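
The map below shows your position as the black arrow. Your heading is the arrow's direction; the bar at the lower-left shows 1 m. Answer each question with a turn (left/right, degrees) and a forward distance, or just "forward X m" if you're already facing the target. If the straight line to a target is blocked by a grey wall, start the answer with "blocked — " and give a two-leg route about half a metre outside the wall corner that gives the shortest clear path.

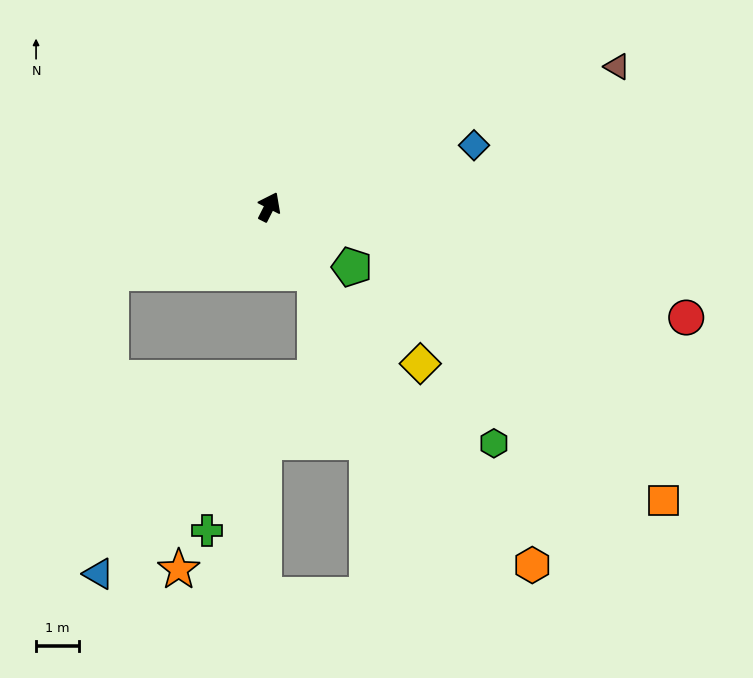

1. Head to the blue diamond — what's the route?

turn right 46°, forward 5.0 m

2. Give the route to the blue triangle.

blocked — turn left 139°, forward 4.0 m, then turn left 66°, forward 7.0 m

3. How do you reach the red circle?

turn right 78°, forward 10.0 m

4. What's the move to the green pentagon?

turn right 99°, forward 2.4 m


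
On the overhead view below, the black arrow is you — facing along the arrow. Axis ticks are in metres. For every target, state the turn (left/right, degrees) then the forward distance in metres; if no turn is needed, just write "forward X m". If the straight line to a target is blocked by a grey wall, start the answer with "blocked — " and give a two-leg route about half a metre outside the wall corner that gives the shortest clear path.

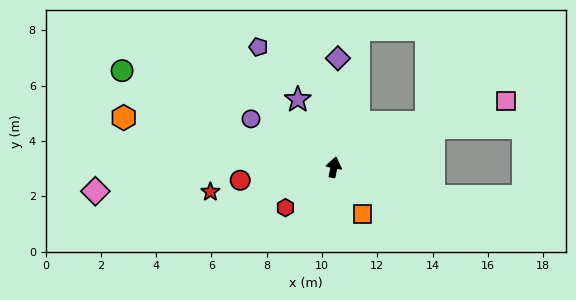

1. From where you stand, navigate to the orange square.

turn right 138°, forward 2.0 m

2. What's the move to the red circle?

turn left 109°, forward 3.4 m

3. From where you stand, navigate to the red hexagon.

turn left 141°, forward 2.3 m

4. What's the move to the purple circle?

turn left 71°, forward 3.5 m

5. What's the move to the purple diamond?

turn left 9°, forward 3.9 m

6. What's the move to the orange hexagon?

turn left 88°, forward 7.8 m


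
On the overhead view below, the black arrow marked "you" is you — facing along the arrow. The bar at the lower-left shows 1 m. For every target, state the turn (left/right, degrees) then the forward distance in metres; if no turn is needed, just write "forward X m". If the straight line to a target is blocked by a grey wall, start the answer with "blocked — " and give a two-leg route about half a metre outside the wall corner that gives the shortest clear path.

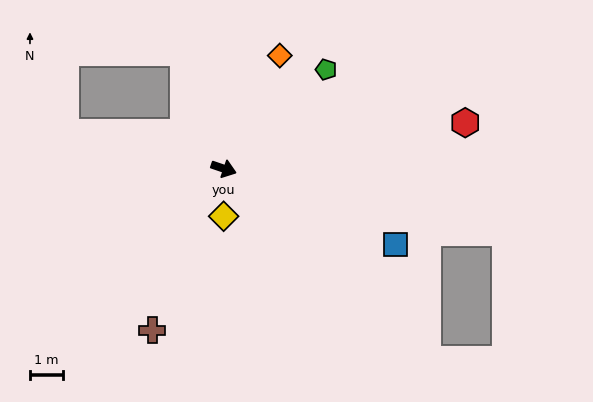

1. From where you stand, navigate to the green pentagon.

turn left 63°, forward 4.3 m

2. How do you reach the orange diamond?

turn left 82°, forward 3.8 m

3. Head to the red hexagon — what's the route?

turn left 30°, forward 7.4 m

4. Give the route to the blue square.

turn right 5°, forward 5.7 m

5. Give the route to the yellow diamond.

turn right 71°, forward 1.4 m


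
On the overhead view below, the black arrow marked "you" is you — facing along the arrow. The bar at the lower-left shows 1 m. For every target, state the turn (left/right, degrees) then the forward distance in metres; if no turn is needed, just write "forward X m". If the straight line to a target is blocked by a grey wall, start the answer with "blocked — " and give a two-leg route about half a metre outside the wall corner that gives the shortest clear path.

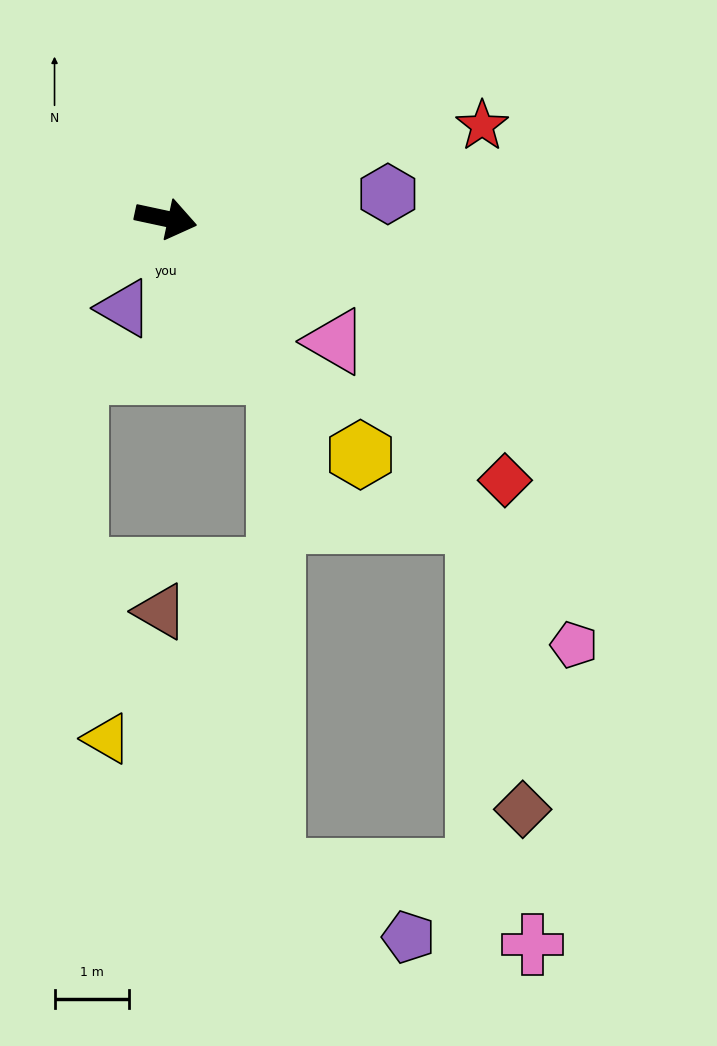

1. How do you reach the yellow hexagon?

turn right 38°, forward 4.1 m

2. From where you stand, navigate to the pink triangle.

turn right 24°, forward 2.8 m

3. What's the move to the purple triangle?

turn right 103°, forward 1.3 m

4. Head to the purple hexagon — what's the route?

turn left 18°, forward 3.0 m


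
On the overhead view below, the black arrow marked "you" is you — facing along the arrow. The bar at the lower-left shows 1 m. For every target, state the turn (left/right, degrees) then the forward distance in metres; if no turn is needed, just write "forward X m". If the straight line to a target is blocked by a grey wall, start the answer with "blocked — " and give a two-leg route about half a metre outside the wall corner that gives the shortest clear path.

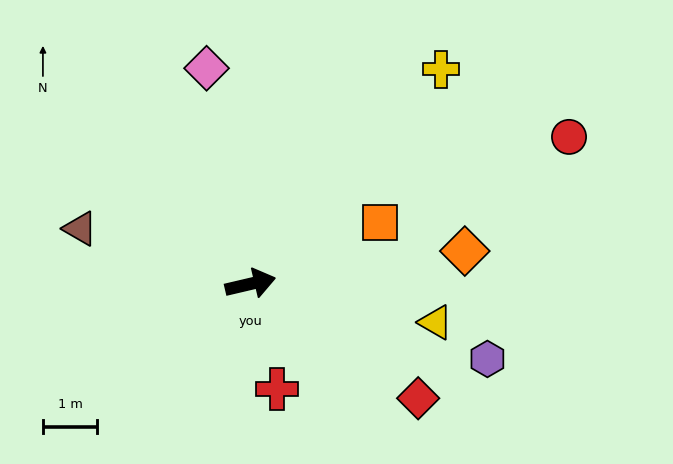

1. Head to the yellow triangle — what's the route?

turn right 25°, forward 3.5 m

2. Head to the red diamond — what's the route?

turn right 48°, forward 3.7 m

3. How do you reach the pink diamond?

turn left 88°, forward 4.1 m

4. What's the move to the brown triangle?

turn left 149°, forward 3.3 m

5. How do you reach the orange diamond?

turn right 5°, forward 4.0 m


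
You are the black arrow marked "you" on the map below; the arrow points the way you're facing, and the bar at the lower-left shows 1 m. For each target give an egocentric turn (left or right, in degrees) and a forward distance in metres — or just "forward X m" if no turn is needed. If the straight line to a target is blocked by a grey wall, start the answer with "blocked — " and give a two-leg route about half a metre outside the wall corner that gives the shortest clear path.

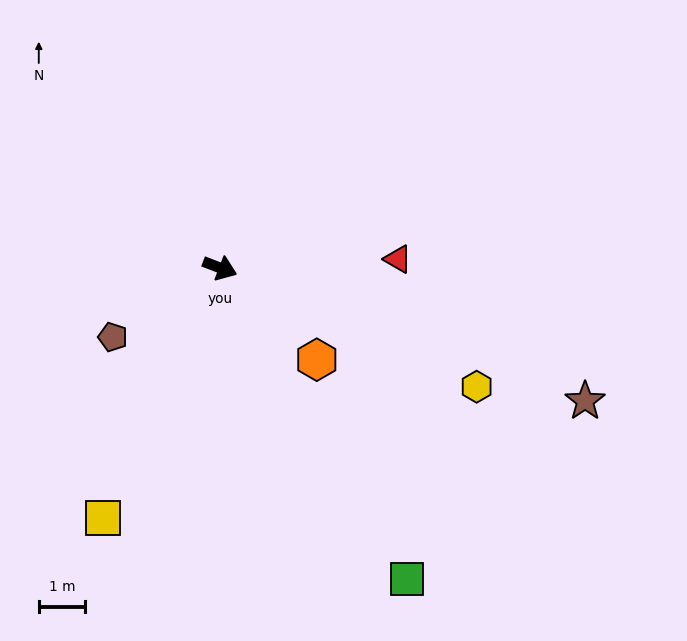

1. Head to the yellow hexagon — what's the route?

turn right 4°, forward 6.1 m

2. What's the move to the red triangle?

turn left 24°, forward 3.9 m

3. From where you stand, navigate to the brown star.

forward 8.4 m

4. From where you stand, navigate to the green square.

turn right 38°, forward 7.9 m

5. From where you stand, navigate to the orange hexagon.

turn right 22°, forward 2.9 m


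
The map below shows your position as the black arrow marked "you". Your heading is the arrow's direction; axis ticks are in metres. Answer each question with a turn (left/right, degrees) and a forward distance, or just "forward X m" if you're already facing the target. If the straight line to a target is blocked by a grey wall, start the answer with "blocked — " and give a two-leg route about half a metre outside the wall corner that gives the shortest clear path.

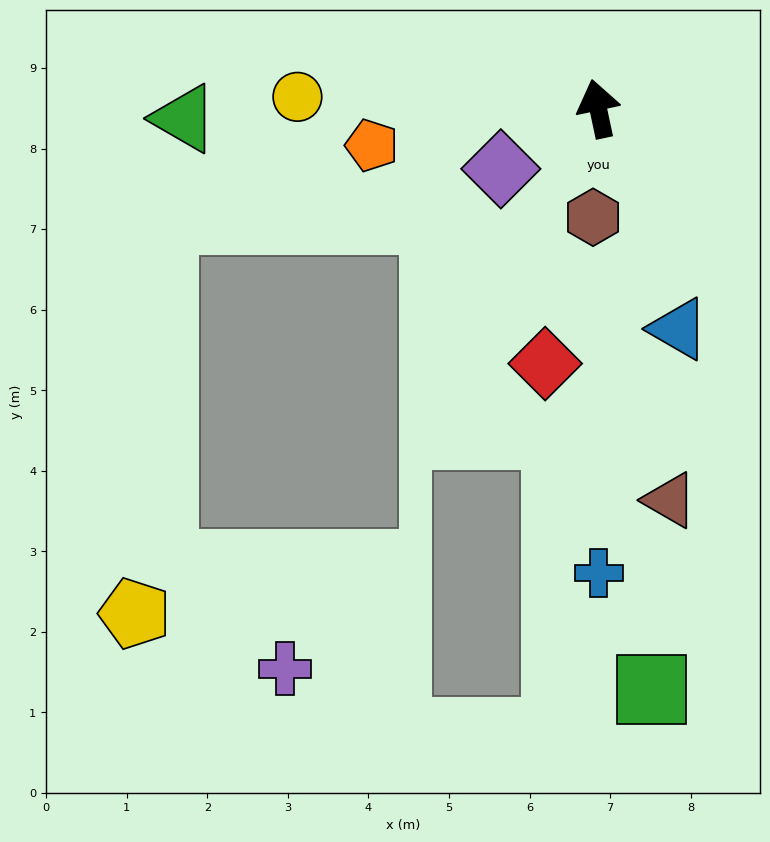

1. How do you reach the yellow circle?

turn left 76°, forward 3.7 m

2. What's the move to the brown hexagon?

turn left 165°, forward 1.4 m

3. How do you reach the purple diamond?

turn left 110°, forward 1.4 m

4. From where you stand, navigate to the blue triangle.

turn right 172°, forward 2.9 m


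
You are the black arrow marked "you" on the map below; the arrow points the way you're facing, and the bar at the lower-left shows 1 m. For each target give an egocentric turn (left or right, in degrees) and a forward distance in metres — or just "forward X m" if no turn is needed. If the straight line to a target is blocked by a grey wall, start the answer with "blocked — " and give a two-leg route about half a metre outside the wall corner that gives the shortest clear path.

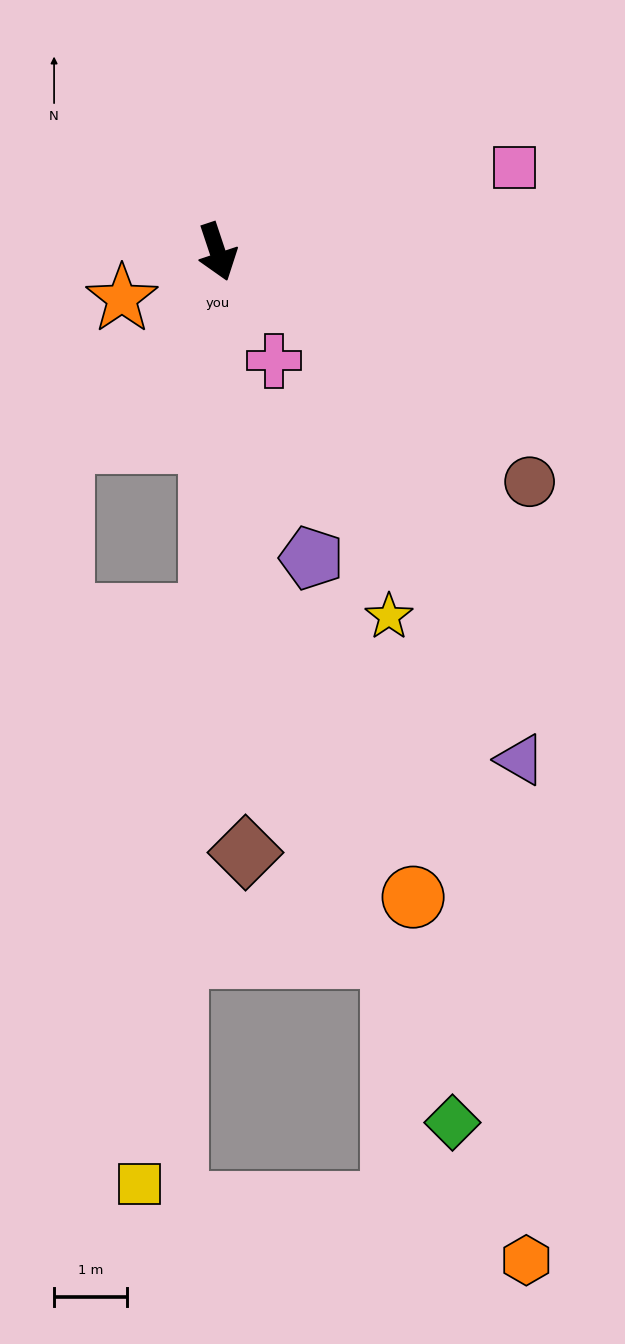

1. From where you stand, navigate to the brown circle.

turn left 35°, forward 5.3 m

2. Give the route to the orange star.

turn right 82°, forward 1.5 m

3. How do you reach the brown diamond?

turn right 16°, forward 8.3 m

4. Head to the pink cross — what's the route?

turn left 9°, forward 1.7 m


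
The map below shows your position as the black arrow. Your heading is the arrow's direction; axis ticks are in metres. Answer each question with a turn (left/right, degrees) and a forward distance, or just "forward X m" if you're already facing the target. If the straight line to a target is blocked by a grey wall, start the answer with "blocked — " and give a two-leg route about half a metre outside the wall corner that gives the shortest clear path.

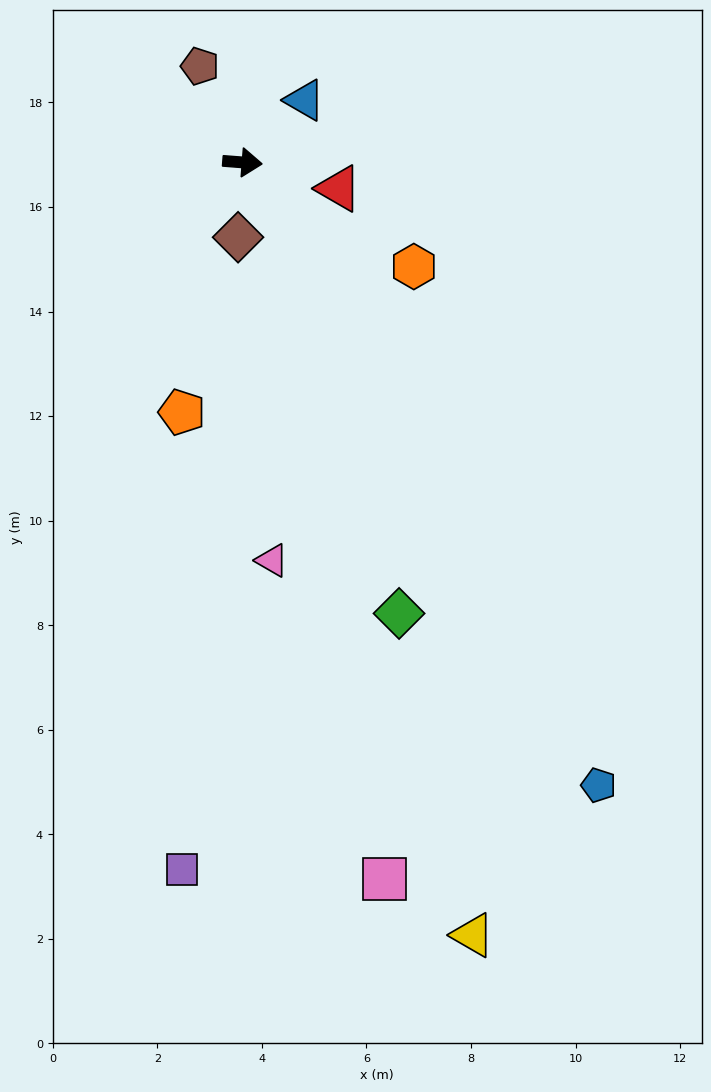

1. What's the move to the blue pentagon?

turn right 56°, forward 13.7 m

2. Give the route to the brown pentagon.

turn left 118°, forward 2.0 m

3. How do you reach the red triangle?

turn right 11°, forward 1.9 m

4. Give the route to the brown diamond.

turn right 89°, forward 1.4 m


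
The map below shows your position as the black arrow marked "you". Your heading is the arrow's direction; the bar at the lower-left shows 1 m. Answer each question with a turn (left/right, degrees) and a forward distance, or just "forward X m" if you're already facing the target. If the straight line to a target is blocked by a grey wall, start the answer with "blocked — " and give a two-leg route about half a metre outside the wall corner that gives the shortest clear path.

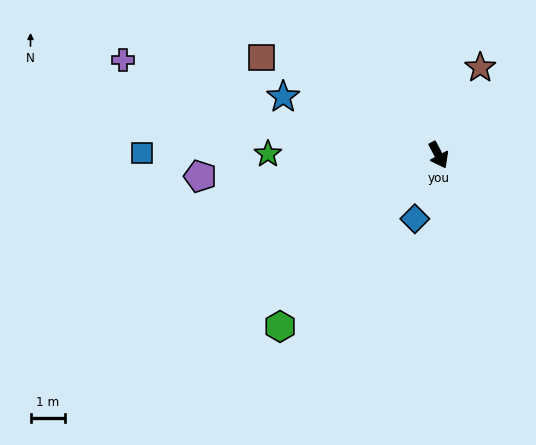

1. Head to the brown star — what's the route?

turn left 127°, forward 2.8 m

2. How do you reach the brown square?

turn right 147°, forward 5.8 m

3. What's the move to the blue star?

turn right 138°, forward 4.8 m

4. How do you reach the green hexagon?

turn right 71°, forward 6.7 m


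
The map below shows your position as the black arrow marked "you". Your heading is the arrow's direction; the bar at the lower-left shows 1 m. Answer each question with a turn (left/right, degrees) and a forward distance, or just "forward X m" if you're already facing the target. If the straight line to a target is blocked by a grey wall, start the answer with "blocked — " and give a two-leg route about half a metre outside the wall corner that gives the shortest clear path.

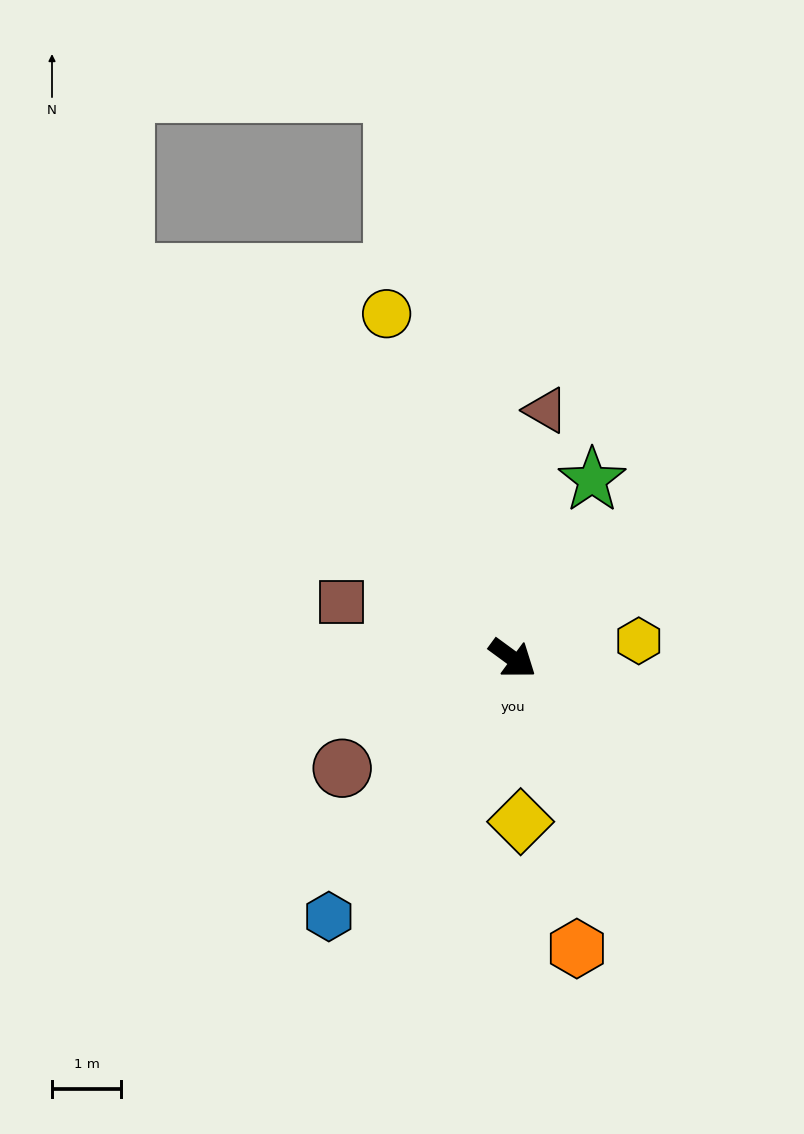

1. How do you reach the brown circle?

turn right 111°, forward 2.9 m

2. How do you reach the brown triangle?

turn left 119°, forward 3.6 m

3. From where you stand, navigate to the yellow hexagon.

turn left 44°, forward 1.8 m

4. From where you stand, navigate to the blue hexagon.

turn right 89°, forward 4.6 m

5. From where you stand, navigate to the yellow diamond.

turn right 51°, forward 2.4 m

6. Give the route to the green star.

turn left 102°, forward 2.8 m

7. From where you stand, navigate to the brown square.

turn right 162°, forward 2.6 m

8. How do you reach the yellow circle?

turn left 146°, forward 5.3 m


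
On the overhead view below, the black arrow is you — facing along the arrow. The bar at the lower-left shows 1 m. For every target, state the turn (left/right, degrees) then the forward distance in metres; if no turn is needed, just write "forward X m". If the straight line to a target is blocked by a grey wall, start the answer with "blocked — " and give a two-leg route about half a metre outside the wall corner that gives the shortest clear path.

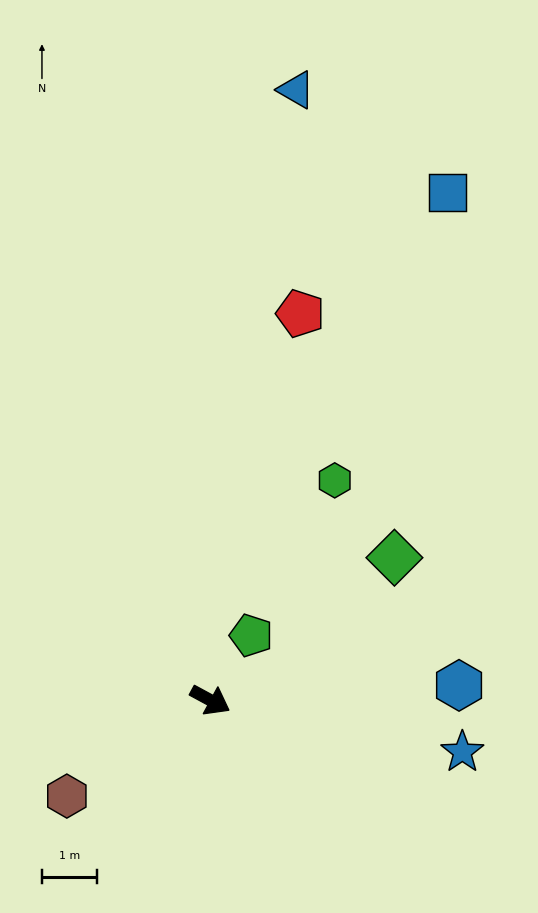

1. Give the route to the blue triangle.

turn left 110°, forward 11.2 m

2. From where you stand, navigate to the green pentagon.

turn left 86°, forward 1.4 m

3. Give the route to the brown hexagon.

turn right 118°, forward 3.1 m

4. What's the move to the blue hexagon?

turn left 32°, forward 4.5 m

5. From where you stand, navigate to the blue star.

turn left 17°, forward 4.7 m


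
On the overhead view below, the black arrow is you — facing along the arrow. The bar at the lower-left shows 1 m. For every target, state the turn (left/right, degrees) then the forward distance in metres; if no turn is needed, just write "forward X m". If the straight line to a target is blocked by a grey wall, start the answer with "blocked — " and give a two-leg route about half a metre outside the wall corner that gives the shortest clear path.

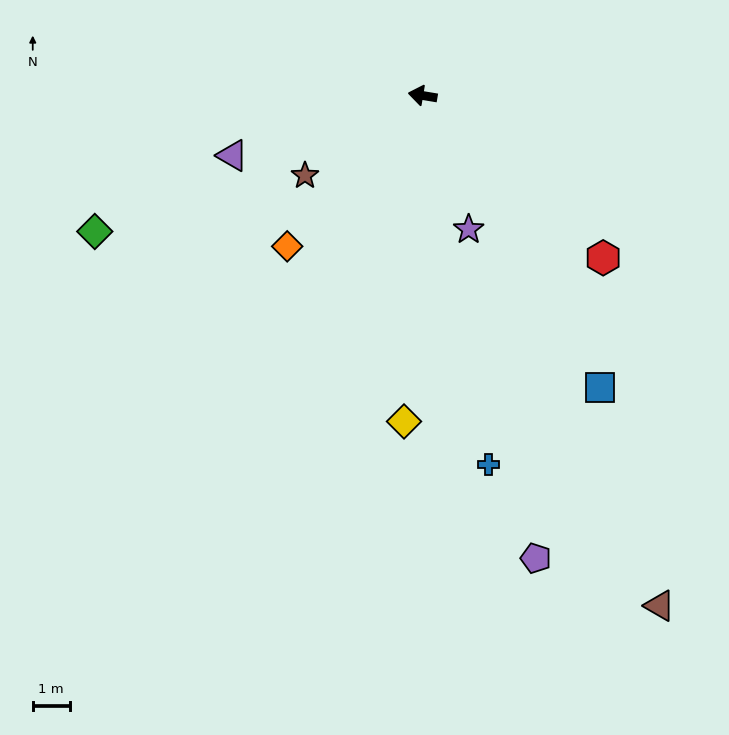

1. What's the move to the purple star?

turn left 118°, forward 3.8 m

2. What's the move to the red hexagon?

turn left 147°, forward 6.6 m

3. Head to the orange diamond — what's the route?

turn left 58°, forward 5.5 m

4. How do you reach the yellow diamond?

turn left 96°, forward 8.9 m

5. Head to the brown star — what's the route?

turn left 44°, forward 3.9 m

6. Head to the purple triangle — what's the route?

turn left 27°, forward 5.4 m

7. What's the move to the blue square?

turn left 131°, forward 9.3 m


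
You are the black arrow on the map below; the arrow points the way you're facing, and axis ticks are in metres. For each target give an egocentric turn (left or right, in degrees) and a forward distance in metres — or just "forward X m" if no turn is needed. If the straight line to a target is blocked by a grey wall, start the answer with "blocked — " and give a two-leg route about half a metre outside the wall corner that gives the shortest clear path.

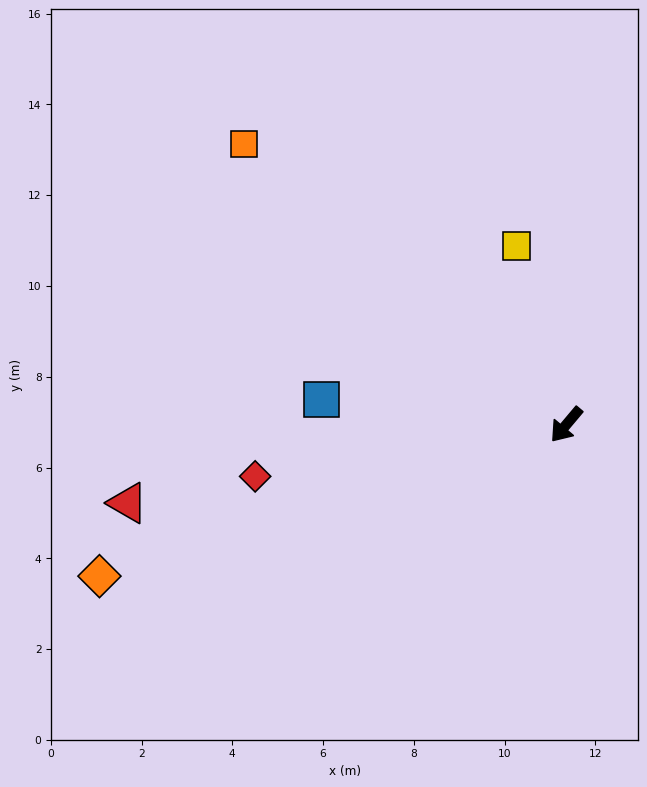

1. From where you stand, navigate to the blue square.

turn right 56°, forward 5.4 m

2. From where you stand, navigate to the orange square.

turn right 91°, forward 9.4 m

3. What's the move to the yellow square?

turn right 124°, forward 4.1 m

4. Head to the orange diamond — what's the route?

turn right 32°, forward 10.8 m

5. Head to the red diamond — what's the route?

turn right 40°, forward 6.9 m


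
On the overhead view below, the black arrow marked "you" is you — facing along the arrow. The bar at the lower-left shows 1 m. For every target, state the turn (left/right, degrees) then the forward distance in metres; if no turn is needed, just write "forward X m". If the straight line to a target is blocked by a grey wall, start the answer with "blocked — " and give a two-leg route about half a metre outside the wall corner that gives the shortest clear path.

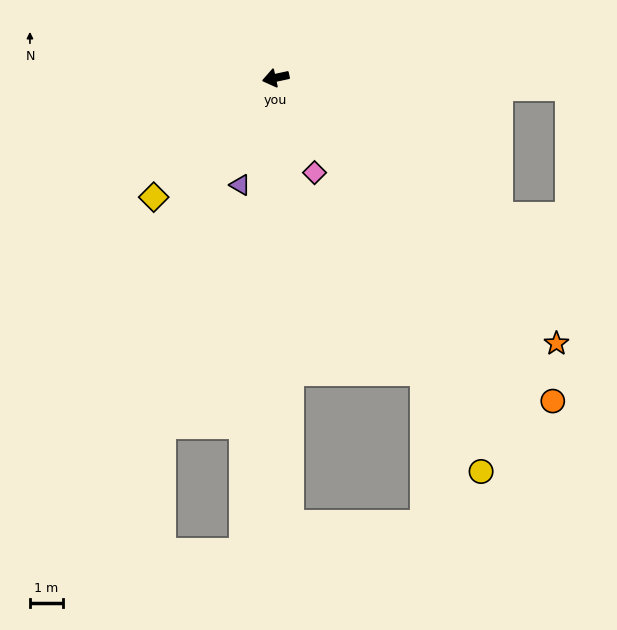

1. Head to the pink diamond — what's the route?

turn left 100°, forward 3.1 m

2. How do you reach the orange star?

turn left 124°, forward 11.7 m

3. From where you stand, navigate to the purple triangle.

turn left 59°, forward 3.4 m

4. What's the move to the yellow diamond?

turn left 32°, forward 5.1 m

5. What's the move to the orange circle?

turn left 118°, forward 12.8 m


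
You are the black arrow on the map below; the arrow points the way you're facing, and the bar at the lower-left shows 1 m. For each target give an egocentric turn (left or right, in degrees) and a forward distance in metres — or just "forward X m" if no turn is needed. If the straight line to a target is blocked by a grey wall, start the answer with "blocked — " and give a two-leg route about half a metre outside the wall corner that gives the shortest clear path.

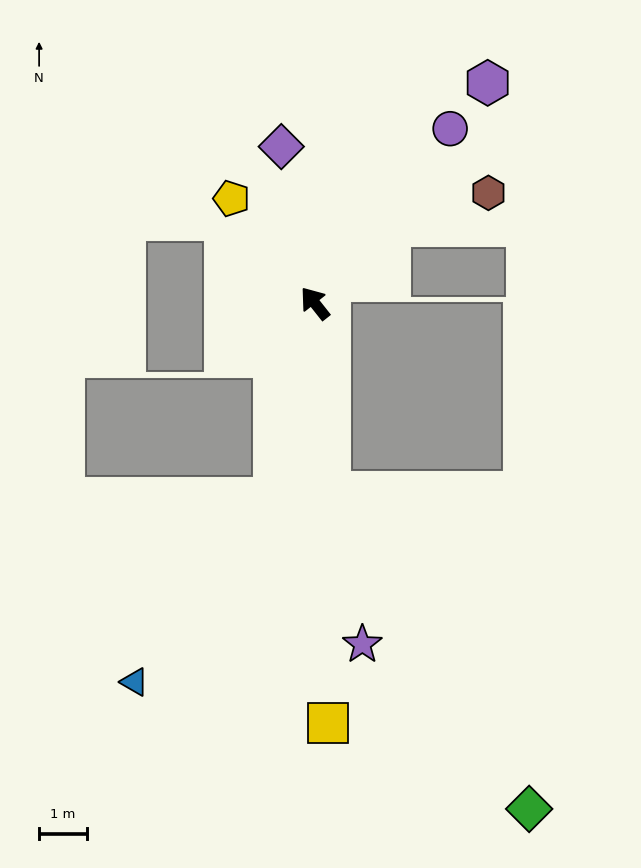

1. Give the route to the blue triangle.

blocked — turn left 130°, forward 4.2 m, then turn right 25°, forward 4.8 m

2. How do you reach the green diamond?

blocked — turn left 146°, forward 4.0 m, then turn left 28°, forward 7.8 m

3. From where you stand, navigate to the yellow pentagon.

forward 2.8 m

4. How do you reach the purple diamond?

turn right 26°, forward 3.4 m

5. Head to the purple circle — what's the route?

turn right 76°, forward 4.6 m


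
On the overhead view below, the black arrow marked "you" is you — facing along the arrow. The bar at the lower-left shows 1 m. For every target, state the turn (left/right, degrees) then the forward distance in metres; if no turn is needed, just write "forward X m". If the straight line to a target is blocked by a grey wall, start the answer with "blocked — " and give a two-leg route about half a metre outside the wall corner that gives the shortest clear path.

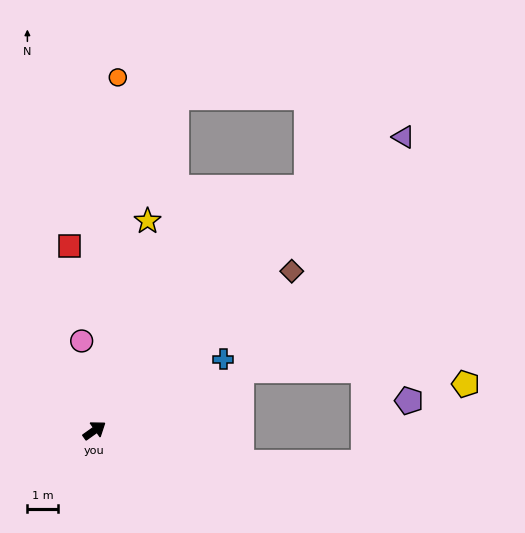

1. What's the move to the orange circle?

turn left 51°, forward 11.6 m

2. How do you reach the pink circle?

turn left 63°, forward 3.0 m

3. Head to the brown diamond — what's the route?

turn left 3°, forward 8.3 m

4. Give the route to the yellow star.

turn left 40°, forward 7.1 m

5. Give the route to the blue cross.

turn right 6°, forward 4.8 m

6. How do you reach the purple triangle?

turn left 8°, forward 13.9 m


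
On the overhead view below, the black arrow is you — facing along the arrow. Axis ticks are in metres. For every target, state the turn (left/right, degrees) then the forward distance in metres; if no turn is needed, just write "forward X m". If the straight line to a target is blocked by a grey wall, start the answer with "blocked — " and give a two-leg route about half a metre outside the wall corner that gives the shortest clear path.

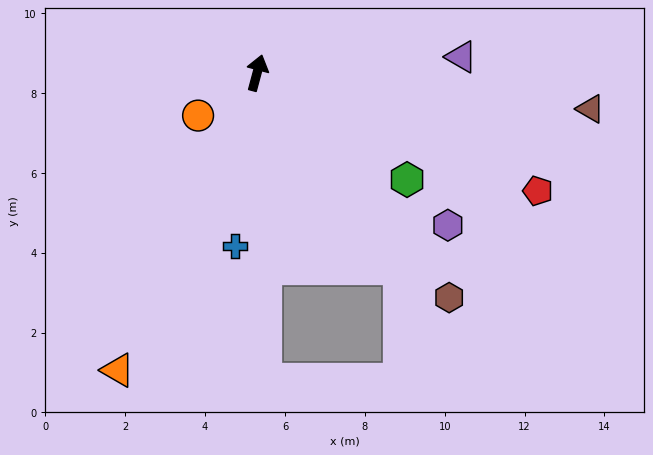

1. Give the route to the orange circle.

turn left 141°, forward 1.8 m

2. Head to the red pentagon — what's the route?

turn right 98°, forward 7.6 m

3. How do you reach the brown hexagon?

turn right 125°, forward 7.4 m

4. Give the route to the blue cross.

turn right 172°, forward 4.4 m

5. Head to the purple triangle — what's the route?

turn right 71°, forward 5.1 m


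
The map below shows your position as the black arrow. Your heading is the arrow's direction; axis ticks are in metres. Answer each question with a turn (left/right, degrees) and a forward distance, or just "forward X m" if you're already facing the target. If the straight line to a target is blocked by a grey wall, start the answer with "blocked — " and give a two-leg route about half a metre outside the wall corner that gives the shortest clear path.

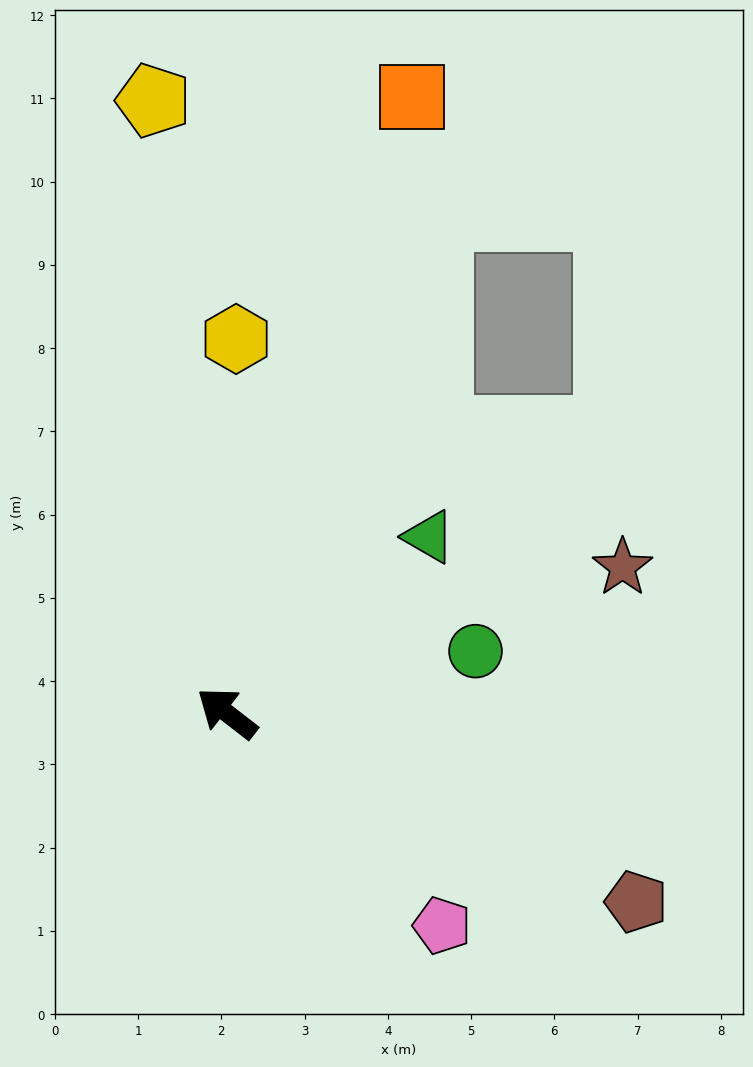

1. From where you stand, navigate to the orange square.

turn right 69°, forward 7.7 m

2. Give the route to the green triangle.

turn right 101°, forward 3.2 m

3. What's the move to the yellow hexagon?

turn right 54°, forward 4.5 m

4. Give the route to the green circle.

turn right 128°, forward 3.1 m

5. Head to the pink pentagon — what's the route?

turn left 173°, forward 3.6 m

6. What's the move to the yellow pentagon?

turn right 45°, forward 7.4 m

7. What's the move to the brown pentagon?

turn right 167°, forward 5.4 m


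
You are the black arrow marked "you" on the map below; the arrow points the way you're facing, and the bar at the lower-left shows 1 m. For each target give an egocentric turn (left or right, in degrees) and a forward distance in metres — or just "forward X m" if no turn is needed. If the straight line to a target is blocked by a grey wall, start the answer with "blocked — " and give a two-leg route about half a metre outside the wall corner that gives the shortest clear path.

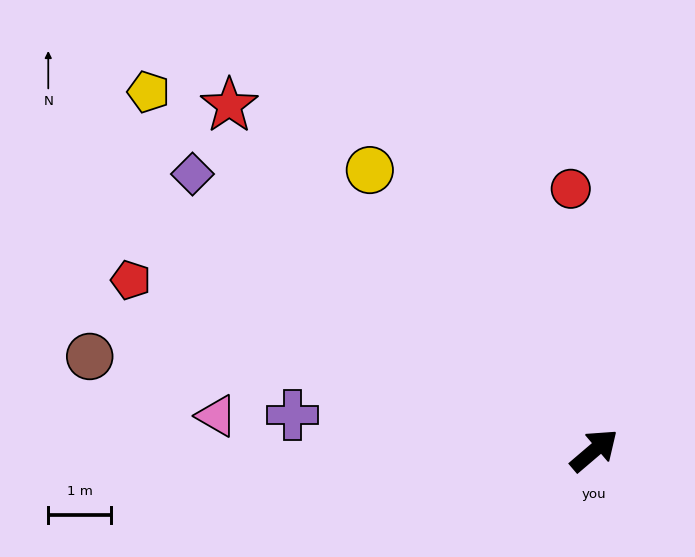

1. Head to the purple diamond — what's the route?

turn left 105°, forward 7.8 m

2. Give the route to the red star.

turn left 96°, forward 8.0 m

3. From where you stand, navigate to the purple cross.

turn left 133°, forward 4.8 m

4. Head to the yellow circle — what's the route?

turn left 88°, forward 5.7 m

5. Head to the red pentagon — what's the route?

turn left 119°, forward 7.9 m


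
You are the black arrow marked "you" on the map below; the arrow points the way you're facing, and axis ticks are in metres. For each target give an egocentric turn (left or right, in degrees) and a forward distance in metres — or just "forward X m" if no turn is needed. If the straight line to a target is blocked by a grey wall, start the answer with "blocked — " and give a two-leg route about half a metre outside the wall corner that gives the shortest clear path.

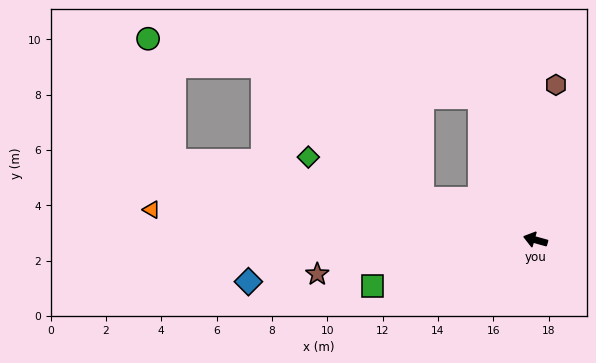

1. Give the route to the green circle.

blocked — turn left 3°, forward 13.4 m, then turn right 65°, forward 4.5 m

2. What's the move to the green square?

turn left 31°, forward 6.1 m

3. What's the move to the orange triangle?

turn left 11°, forward 13.9 m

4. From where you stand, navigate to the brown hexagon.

turn right 82°, forward 5.7 m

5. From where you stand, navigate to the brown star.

turn left 24°, forward 8.0 m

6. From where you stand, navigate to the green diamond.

turn right 4°, forward 8.7 m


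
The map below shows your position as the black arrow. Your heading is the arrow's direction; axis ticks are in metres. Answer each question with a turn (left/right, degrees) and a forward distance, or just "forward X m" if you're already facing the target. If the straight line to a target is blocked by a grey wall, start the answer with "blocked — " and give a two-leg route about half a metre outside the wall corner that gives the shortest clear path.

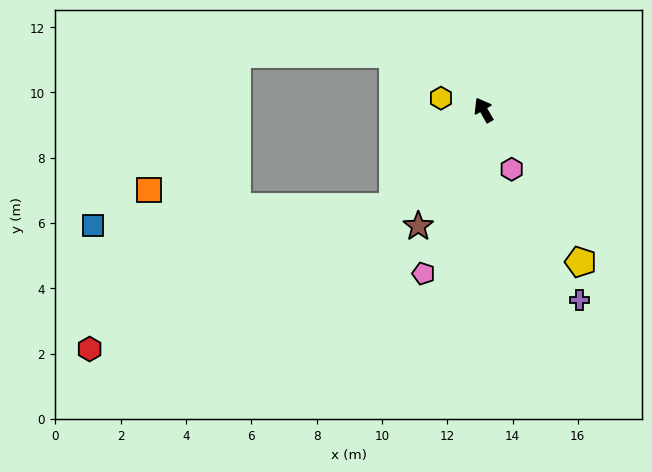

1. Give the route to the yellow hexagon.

turn left 44°, forward 1.4 m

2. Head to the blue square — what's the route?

blocked — turn left 107°, forward 4.1 m, then turn right 43°, forward 9.2 m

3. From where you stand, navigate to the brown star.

turn left 121°, forward 4.1 m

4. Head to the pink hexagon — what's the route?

turn left 175°, forward 2.0 m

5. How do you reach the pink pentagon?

turn left 130°, forward 5.3 m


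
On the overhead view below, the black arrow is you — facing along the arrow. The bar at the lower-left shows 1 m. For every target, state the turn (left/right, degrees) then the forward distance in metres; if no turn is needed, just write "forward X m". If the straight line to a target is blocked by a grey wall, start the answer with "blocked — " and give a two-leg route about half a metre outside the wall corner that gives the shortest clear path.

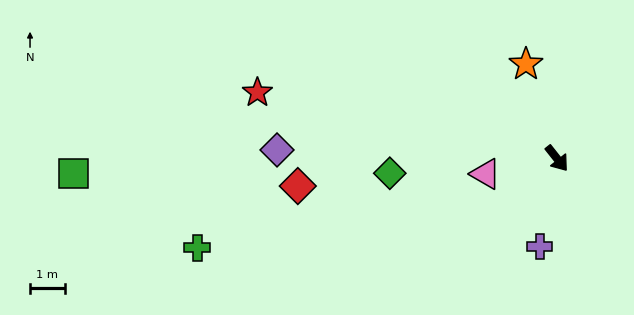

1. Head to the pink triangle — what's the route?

turn right 116°, forward 2.1 m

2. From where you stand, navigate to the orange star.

turn left 160°, forward 2.9 m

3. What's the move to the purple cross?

turn right 49°, forward 2.6 m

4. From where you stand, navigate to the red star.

turn right 141°, forward 8.8 m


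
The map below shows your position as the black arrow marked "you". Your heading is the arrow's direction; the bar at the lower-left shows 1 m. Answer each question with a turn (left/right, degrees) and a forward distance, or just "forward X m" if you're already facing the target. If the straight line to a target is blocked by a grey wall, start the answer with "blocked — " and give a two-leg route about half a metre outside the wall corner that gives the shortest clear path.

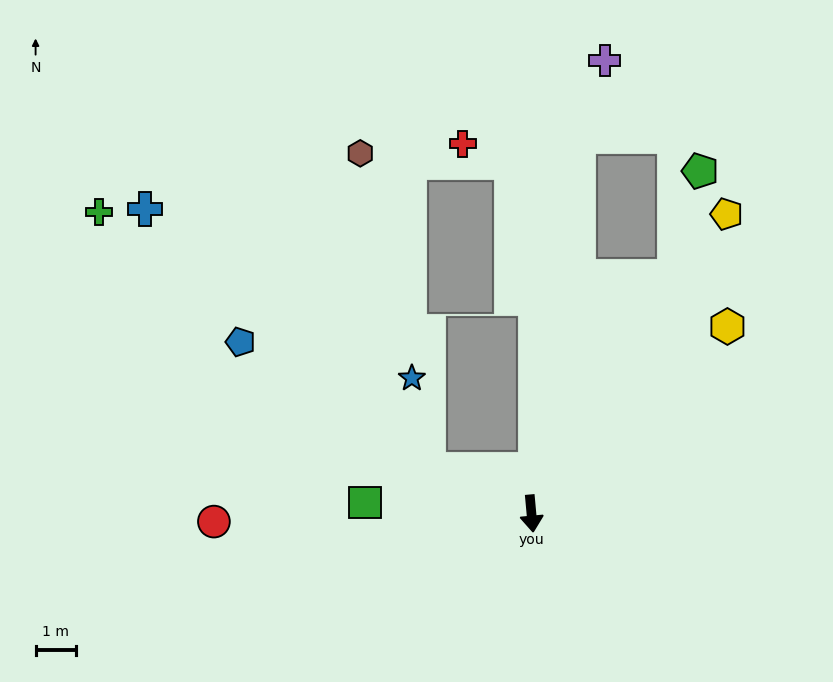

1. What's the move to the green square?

turn right 99°, forward 4.1 m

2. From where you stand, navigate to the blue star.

blocked — turn right 119°, forward 2.8 m, then turn right 56°, forward 2.3 m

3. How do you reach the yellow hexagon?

turn left 128°, forward 6.7 m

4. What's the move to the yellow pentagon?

turn left 142°, forward 8.8 m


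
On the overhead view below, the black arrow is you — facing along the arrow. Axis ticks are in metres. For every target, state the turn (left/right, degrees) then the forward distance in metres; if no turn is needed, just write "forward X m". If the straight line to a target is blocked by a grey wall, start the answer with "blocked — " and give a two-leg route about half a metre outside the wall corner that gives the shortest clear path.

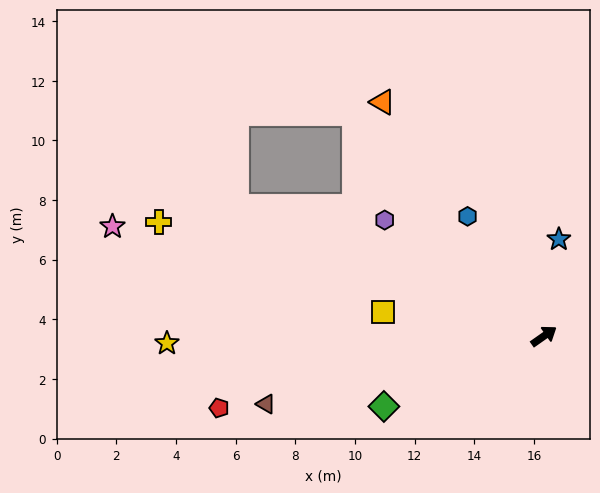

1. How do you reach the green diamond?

turn left 169°, forward 5.9 m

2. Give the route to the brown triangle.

turn left 159°, forward 9.6 m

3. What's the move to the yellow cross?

turn left 128°, forward 13.5 m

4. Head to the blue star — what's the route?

turn left 46°, forward 3.3 m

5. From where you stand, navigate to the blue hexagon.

turn left 87°, forward 4.8 m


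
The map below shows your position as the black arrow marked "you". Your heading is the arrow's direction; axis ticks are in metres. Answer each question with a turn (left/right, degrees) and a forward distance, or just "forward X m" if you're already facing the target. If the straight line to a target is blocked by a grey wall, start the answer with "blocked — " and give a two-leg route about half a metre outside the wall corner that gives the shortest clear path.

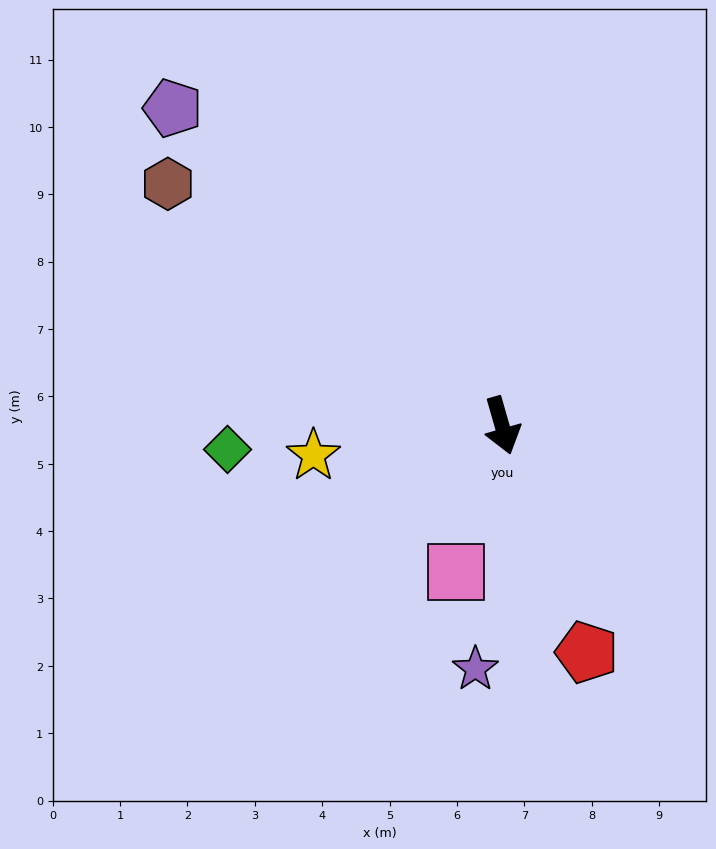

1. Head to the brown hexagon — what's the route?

turn right 142°, forward 6.1 m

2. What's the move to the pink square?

turn right 33°, forward 2.3 m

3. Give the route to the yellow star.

turn right 97°, forward 2.8 m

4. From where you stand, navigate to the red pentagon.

turn left 5°, forward 3.6 m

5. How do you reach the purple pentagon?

turn right 150°, forward 6.8 m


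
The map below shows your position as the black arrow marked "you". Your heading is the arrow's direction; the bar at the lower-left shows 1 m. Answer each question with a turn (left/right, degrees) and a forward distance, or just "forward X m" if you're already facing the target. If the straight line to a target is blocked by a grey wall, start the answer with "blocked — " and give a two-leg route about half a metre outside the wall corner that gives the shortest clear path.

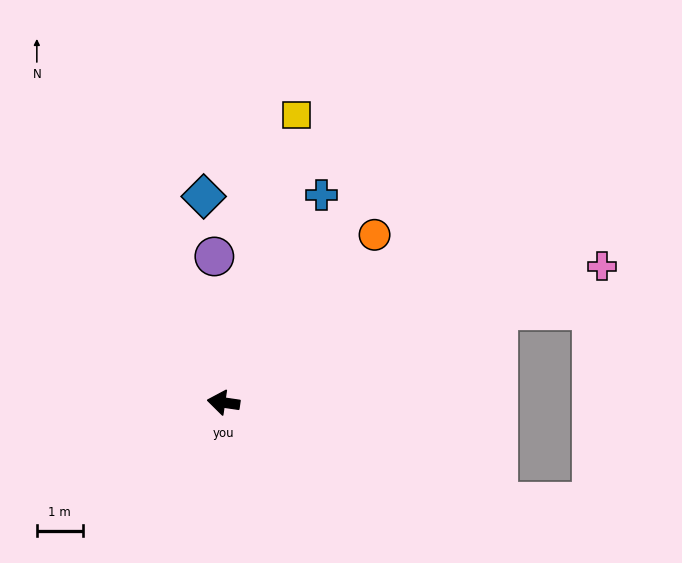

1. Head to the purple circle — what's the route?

turn right 78°, forward 3.2 m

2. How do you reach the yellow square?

turn right 96°, forward 6.5 m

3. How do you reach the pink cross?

turn right 152°, forward 8.8 m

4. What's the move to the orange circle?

turn right 124°, forward 4.9 m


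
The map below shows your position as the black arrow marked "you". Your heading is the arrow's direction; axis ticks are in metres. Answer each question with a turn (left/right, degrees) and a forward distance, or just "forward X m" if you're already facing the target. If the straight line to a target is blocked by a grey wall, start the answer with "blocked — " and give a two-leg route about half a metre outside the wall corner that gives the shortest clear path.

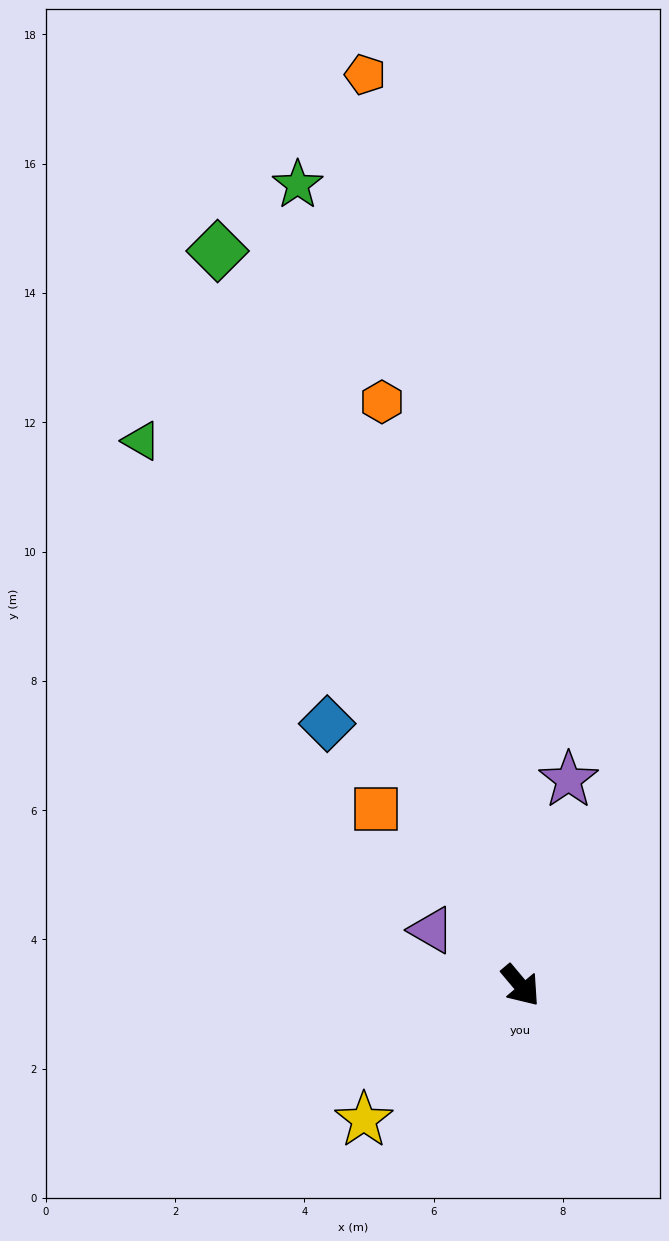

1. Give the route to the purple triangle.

turn right 162°, forward 1.6 m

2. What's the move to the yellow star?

turn right 89°, forward 3.2 m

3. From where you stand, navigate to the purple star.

turn left 127°, forward 3.3 m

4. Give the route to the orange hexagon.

turn left 153°, forward 9.3 m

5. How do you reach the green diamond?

turn left 162°, forward 12.3 m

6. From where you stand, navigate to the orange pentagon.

turn left 150°, forward 14.3 m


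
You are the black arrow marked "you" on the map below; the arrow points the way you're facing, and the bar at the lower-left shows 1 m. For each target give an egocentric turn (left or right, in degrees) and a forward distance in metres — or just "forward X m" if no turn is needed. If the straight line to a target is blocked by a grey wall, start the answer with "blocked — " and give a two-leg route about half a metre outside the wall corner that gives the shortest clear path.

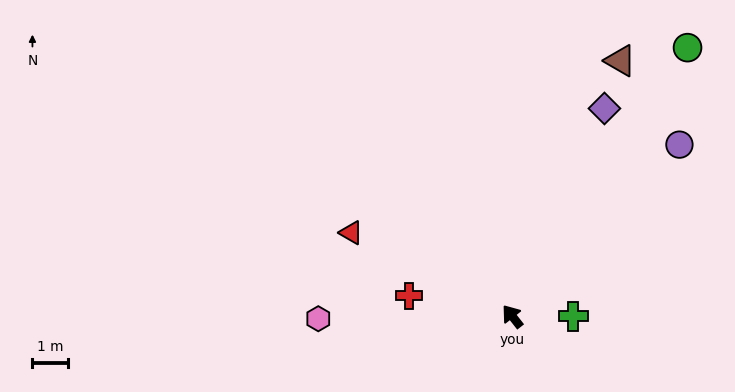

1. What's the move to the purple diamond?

turn right 62°, forward 6.4 m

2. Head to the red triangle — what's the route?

turn left 24°, forward 5.1 m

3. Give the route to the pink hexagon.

turn left 53°, forward 5.4 m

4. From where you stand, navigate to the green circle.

turn right 71°, forward 9.0 m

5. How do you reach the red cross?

turn left 41°, forward 2.9 m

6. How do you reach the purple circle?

turn right 82°, forward 6.7 m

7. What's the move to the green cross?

turn right 128°, forward 1.7 m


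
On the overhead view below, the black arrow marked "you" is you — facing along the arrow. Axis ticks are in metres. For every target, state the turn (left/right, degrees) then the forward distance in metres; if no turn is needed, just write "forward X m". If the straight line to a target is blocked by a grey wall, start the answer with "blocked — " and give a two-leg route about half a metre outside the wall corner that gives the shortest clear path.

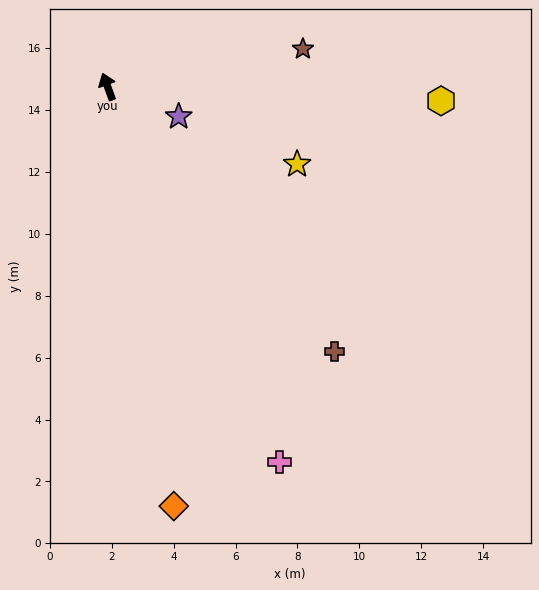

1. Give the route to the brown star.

turn right 99°, forward 6.4 m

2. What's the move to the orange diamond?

turn left 169°, forward 13.7 m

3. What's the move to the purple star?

turn right 133°, forward 2.5 m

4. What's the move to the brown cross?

turn right 159°, forward 11.3 m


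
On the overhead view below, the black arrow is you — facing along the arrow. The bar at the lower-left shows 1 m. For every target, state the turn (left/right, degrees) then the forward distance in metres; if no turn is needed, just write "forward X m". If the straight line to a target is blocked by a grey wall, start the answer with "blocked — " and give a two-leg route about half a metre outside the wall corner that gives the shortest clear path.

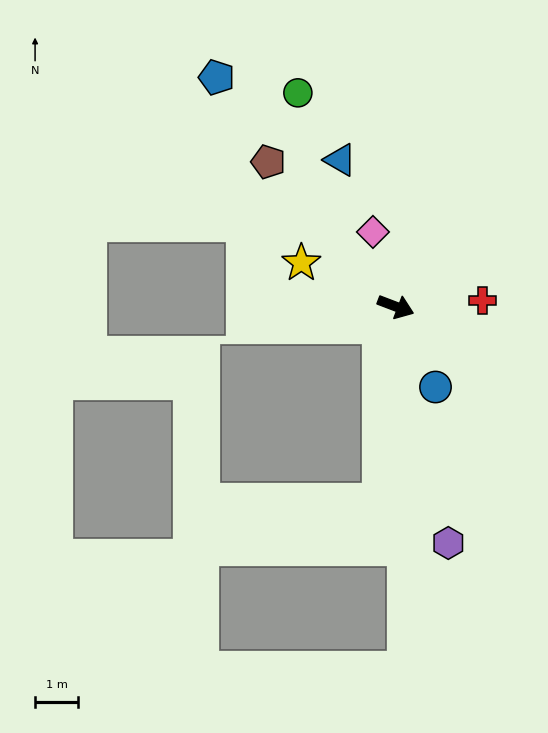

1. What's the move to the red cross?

turn left 25°, forward 2.0 m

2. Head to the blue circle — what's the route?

turn right 43°, forward 2.1 m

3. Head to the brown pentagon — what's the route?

turn left 152°, forward 4.5 m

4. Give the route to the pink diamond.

turn left 128°, forward 1.8 m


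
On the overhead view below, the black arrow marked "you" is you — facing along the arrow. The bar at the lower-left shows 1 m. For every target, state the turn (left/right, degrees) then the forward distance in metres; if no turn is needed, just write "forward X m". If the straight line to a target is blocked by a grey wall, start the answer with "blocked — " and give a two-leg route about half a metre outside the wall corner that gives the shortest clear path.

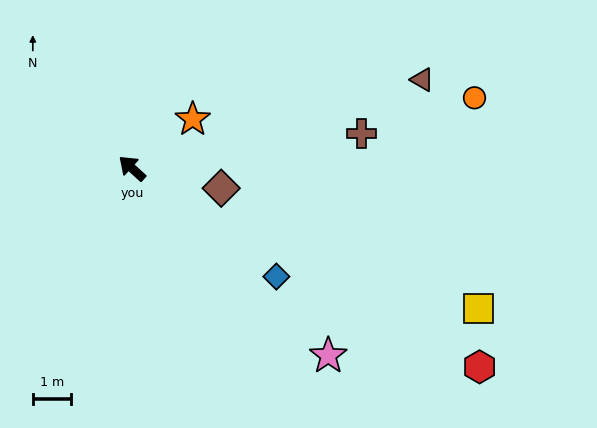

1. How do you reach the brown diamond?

turn right 150°, forward 2.4 m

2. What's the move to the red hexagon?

turn right 167°, forward 10.6 m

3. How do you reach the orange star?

turn right 99°, forward 2.1 m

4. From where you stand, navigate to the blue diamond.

turn right 175°, forward 4.8 m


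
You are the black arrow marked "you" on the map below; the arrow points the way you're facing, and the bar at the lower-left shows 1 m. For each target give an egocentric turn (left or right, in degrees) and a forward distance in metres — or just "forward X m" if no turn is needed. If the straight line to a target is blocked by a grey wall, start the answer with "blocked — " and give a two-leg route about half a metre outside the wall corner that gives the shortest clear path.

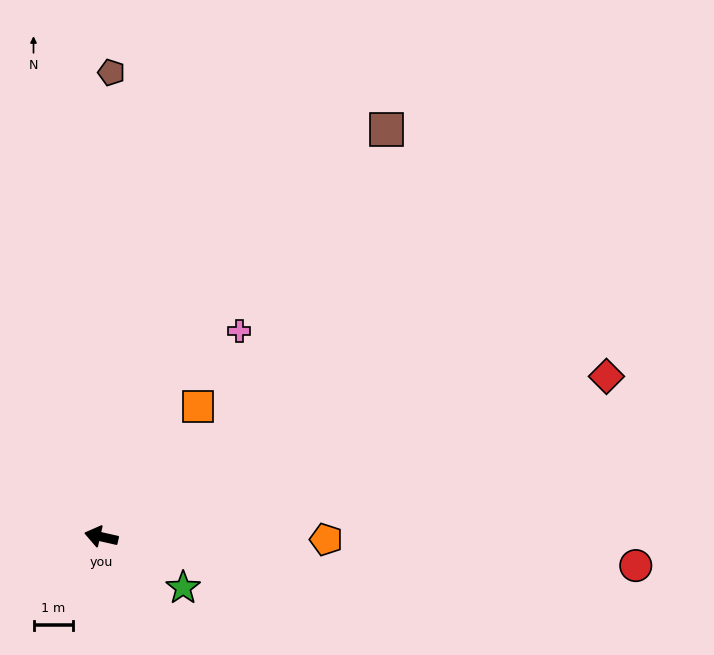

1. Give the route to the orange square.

turn right 114°, forward 4.2 m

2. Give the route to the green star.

turn left 161°, forward 2.5 m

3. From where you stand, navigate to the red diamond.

turn right 150°, forward 13.6 m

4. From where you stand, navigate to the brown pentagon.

turn right 78°, forward 11.9 m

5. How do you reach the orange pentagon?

turn right 168°, forward 5.8 m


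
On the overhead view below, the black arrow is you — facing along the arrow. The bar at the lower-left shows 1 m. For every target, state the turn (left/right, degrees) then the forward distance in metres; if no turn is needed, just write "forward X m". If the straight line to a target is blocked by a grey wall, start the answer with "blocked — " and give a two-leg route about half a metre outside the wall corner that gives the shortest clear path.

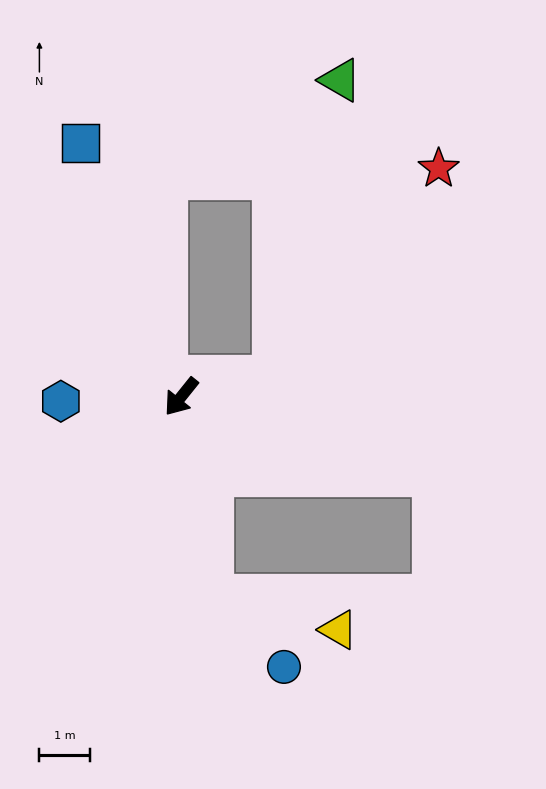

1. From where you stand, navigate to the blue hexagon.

turn right 49°, forward 2.4 m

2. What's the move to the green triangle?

blocked — turn left 141°, forward 1.9 m, then turn left 65°, forward 6.0 m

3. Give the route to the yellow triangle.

blocked — turn left 47°, forward 4.0 m, then turn left 67°, forward 2.6 m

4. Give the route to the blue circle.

blocked — turn left 47°, forward 4.0 m, then turn left 37°, forward 2.0 m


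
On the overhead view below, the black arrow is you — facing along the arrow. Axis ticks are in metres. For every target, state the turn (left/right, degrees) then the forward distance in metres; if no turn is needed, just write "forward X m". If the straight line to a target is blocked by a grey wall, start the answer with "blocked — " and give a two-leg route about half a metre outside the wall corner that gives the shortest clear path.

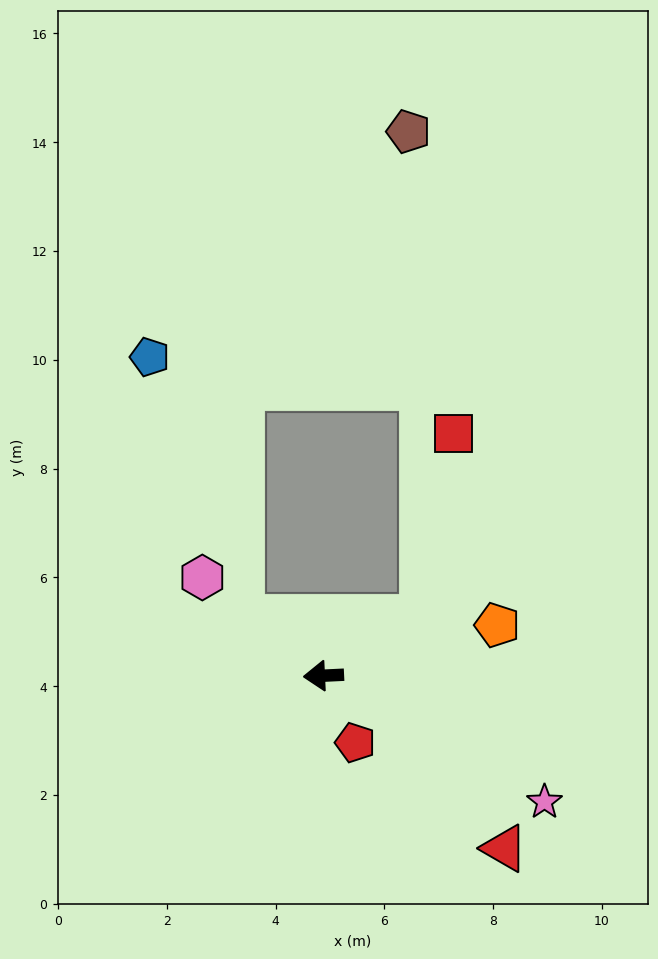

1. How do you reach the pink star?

turn left 148°, forward 4.7 m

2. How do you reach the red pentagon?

turn left 113°, forward 1.4 m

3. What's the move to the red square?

blocked — turn right 152°, forward 2.1 m, then turn left 50°, forward 3.4 m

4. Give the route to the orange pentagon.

turn right 167°, forward 3.3 m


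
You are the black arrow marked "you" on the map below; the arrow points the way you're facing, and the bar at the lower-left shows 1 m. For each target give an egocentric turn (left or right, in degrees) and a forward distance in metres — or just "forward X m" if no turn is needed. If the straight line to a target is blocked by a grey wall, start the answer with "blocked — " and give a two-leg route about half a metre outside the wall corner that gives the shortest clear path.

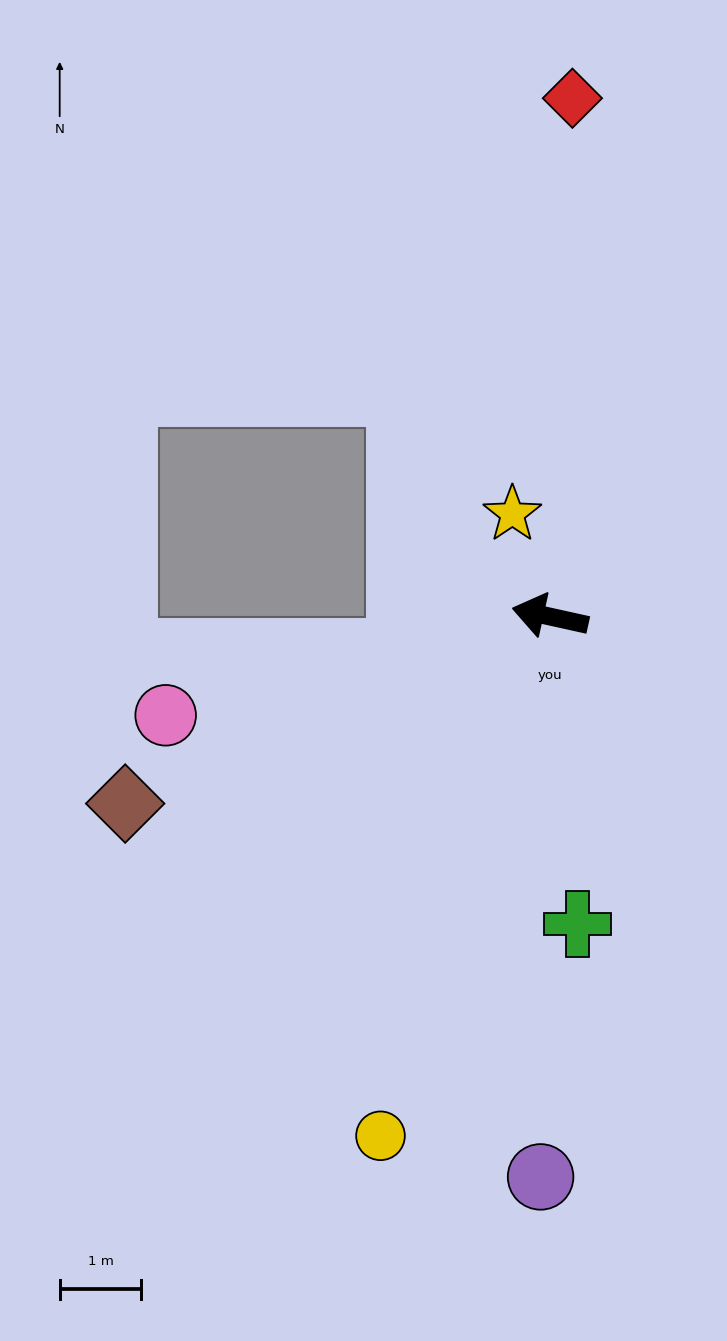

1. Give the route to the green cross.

turn left 108°, forward 3.8 m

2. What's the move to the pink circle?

turn left 27°, forward 4.9 m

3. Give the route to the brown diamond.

turn left 36°, forward 5.7 m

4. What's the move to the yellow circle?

turn left 84°, forward 6.7 m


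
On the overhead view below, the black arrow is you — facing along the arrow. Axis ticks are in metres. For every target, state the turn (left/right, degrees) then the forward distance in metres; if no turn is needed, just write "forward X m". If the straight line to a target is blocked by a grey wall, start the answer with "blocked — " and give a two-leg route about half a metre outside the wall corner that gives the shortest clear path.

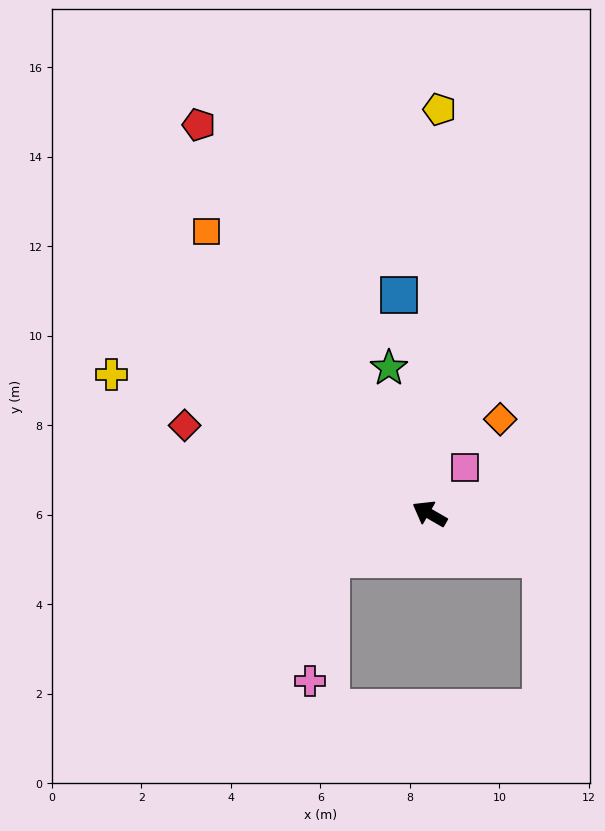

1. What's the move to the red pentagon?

turn right 29°, forward 10.1 m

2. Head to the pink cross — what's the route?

blocked — turn left 54°, forward 2.4 m, then turn left 56°, forward 2.8 m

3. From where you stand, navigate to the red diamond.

turn left 10°, forward 5.8 m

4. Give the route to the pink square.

turn right 97°, forward 1.3 m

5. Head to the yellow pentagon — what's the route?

turn right 61°, forward 9.0 m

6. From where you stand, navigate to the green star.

turn right 44°, forward 3.4 m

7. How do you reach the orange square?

turn right 22°, forward 8.0 m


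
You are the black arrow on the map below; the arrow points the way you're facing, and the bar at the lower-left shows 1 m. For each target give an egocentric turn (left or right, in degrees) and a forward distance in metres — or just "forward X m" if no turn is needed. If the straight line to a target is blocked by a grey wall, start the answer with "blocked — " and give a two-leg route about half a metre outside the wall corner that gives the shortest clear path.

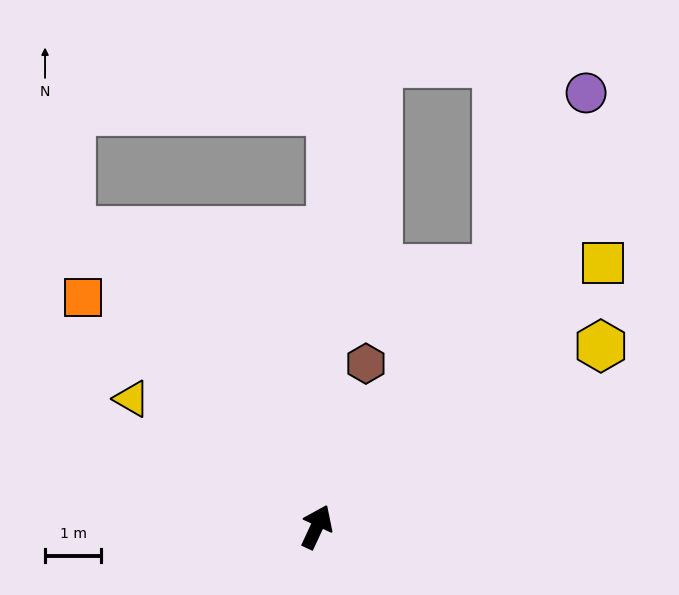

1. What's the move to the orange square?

turn left 70°, forward 5.8 m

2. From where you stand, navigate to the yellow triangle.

turn left 80°, forward 4.0 m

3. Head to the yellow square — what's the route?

turn right 22°, forward 6.9 m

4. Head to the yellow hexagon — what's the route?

turn right 33°, forward 6.0 m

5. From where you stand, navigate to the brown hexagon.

turn left 8°, forward 3.0 m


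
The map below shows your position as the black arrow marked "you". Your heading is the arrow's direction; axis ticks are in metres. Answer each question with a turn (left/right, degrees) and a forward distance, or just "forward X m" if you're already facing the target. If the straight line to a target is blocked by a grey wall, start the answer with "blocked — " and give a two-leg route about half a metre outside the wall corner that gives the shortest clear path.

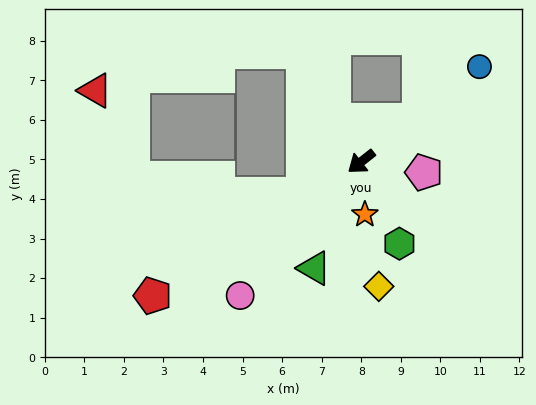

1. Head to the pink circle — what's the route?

turn left 10°, forward 4.6 m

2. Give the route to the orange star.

turn left 56°, forward 1.3 m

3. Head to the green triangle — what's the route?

turn left 28°, forward 2.9 m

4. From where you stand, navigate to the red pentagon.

turn right 5°, forward 6.3 m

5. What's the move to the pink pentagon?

turn left 132°, forward 1.6 m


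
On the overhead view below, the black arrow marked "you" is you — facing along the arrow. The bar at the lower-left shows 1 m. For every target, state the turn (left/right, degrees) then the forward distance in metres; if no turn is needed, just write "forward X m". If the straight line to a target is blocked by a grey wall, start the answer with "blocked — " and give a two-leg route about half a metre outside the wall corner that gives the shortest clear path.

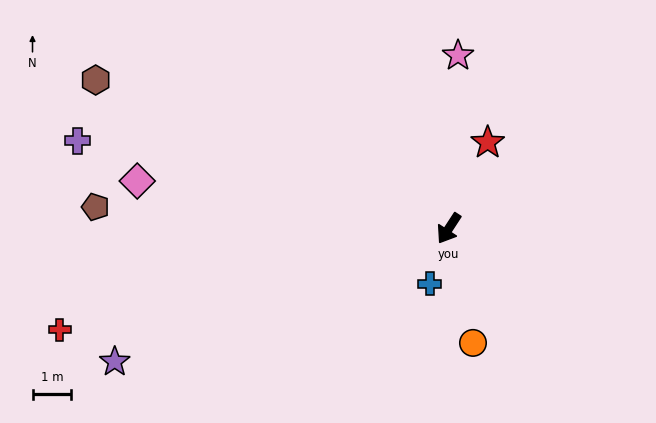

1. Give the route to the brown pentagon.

turn right 60°, forward 9.2 m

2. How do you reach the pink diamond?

turn right 66°, forward 8.2 m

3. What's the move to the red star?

turn right 171°, forward 2.4 m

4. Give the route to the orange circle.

turn left 45°, forward 3.0 m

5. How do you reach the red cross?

turn right 42°, forward 10.4 m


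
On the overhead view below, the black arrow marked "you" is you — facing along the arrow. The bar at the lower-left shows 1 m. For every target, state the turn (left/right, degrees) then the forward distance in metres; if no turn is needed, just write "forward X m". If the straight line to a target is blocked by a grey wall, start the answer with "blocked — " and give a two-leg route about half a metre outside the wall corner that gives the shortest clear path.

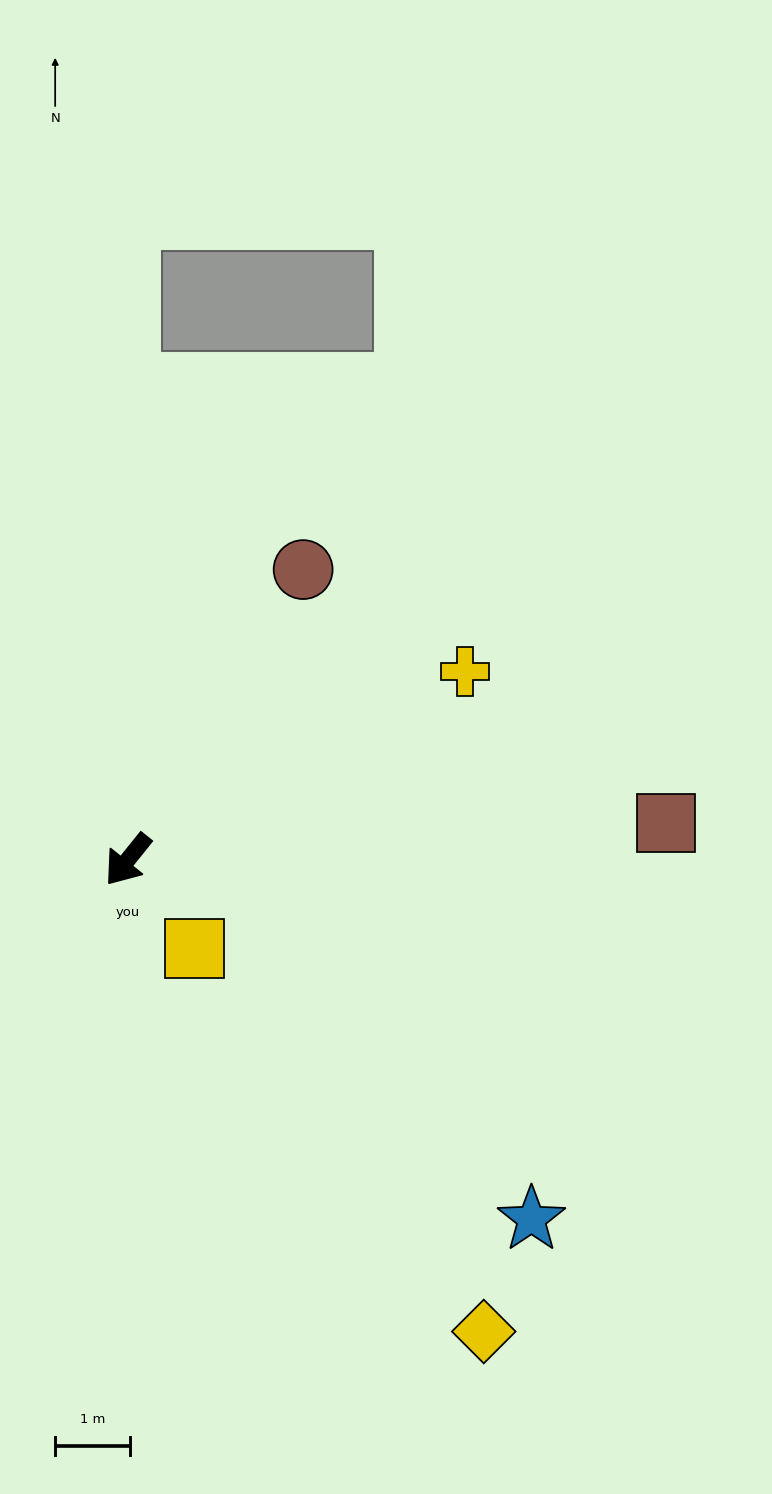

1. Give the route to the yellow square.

turn left 76°, forward 1.5 m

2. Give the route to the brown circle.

turn right 172°, forward 4.6 m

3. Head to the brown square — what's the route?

turn left 133°, forward 7.2 m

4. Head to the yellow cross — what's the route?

turn left 158°, forward 5.2 m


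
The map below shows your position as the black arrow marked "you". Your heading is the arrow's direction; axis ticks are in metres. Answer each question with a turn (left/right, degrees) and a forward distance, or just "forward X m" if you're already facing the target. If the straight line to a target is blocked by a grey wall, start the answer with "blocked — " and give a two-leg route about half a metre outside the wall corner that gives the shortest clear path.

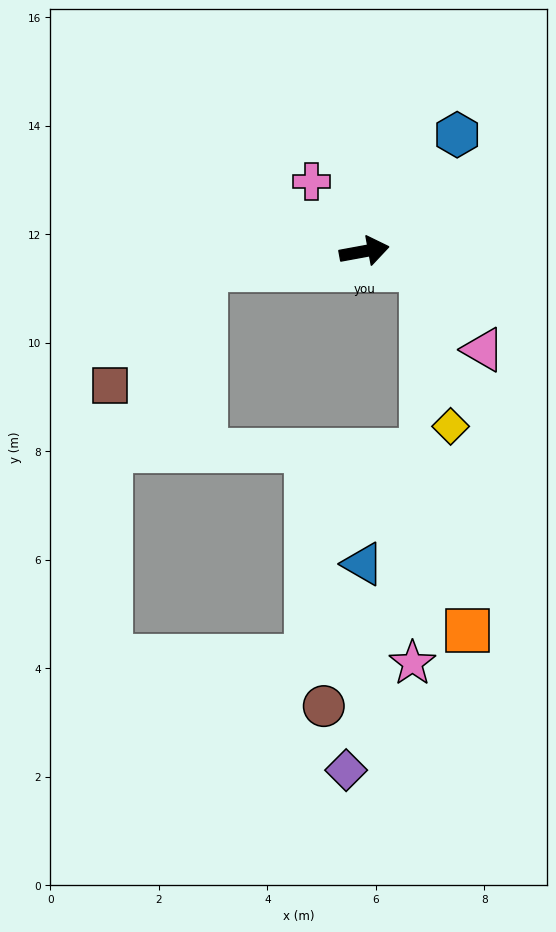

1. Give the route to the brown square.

blocked — turn left 176°, forward 3.0 m, then turn left 45°, forward 2.8 m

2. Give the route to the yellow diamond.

blocked — turn right 27°, forward 1.1 m, then turn right 63°, forward 2.9 m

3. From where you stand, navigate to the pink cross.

turn left 117°, forward 1.6 m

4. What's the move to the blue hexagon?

turn left 41°, forward 2.7 m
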